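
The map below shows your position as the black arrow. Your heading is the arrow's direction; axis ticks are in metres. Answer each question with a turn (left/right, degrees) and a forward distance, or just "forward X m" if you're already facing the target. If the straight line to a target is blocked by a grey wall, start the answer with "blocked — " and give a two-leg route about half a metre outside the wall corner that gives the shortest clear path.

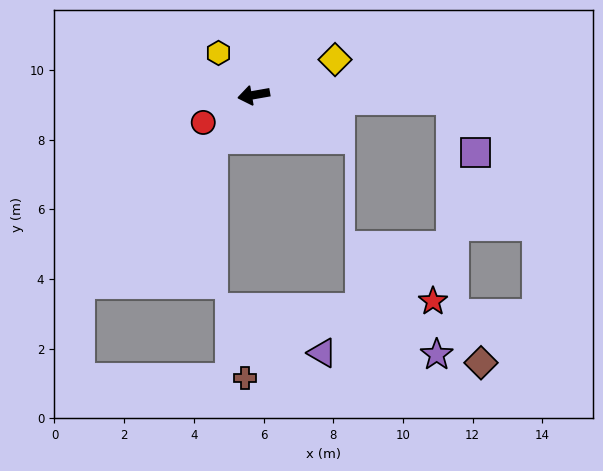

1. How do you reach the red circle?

turn left 19°, forward 1.6 m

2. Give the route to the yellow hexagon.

turn right 60°, forward 1.6 m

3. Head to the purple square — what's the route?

blocked — turn left 169°, forward 5.7 m, then turn right 64°, forward 1.6 m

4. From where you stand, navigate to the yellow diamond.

turn right 166°, forward 2.5 m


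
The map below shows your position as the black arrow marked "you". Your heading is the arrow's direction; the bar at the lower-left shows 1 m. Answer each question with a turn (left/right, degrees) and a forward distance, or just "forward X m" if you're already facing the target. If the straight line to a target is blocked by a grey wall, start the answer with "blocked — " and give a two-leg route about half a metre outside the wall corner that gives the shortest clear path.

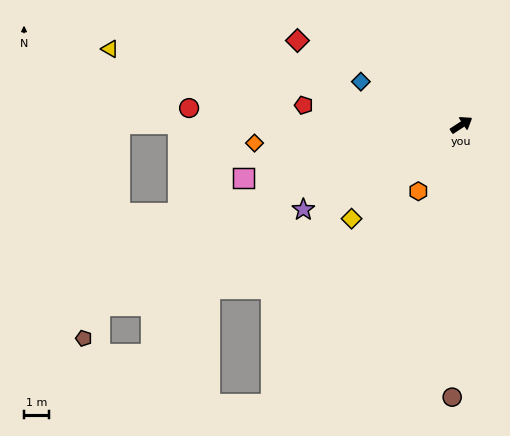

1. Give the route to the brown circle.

turn right 125°, forward 10.8 m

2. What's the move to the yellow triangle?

turn left 135°, forward 14.3 m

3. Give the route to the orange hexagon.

turn right 156°, forward 3.2 m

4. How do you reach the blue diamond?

turn left 124°, forward 4.4 m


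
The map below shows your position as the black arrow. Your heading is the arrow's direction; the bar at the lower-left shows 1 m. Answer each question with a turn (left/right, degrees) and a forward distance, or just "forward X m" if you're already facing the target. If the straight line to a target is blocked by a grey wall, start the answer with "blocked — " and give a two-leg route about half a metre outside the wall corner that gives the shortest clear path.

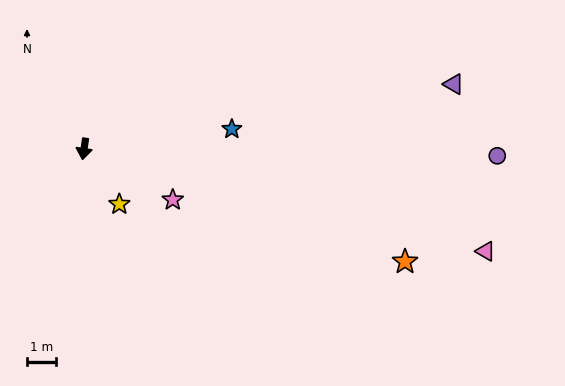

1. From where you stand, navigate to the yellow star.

turn left 41°, forward 2.3 m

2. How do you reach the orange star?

turn left 79°, forward 11.7 m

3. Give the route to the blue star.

turn left 106°, forward 5.1 m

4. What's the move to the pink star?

turn left 68°, forward 3.5 m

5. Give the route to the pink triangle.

turn left 84°, forward 14.2 m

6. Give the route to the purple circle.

turn left 97°, forward 14.2 m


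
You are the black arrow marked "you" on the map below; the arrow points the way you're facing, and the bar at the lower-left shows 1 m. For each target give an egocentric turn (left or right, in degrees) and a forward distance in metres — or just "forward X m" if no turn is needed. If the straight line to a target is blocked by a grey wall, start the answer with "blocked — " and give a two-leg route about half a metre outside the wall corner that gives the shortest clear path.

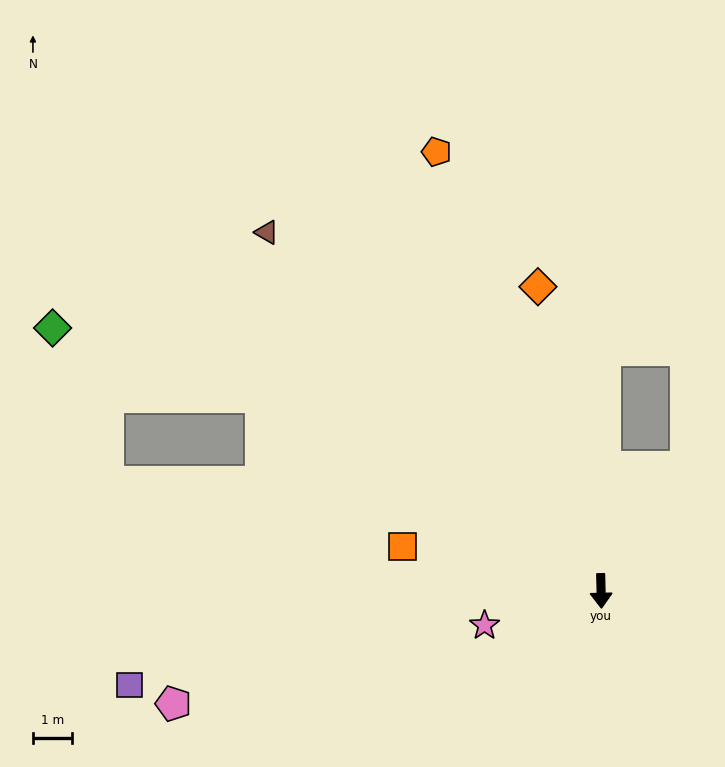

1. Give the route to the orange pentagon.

turn right 161°, forward 12.1 m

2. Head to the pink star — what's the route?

turn right 75°, forward 3.1 m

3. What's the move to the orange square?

turn right 104°, forward 5.2 m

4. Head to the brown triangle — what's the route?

turn right 138°, forward 12.6 m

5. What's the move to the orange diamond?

turn right 170°, forward 8.0 m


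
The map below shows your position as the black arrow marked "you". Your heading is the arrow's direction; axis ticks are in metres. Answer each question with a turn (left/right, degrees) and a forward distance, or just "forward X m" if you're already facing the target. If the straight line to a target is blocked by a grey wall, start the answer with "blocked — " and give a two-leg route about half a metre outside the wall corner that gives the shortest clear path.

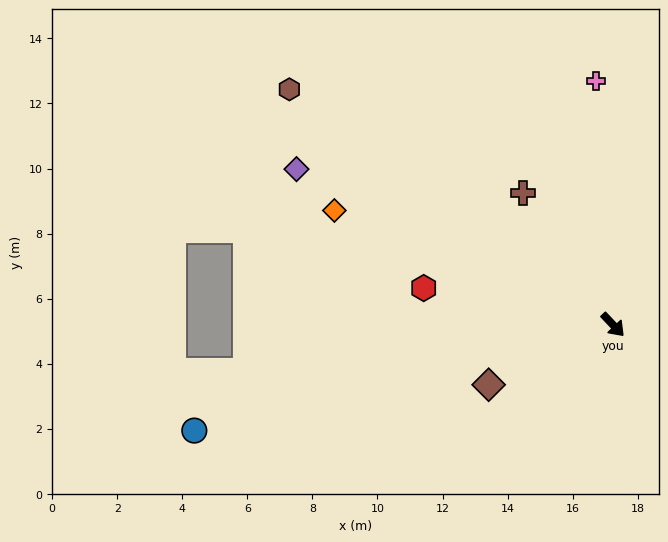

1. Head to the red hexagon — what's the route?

turn right 144°, forward 5.9 m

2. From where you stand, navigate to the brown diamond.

turn right 108°, forward 4.2 m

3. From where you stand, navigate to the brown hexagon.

turn right 169°, forward 12.3 m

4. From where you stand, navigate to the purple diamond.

turn right 160°, forward 10.8 m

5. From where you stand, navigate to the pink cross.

turn left 141°, forward 7.5 m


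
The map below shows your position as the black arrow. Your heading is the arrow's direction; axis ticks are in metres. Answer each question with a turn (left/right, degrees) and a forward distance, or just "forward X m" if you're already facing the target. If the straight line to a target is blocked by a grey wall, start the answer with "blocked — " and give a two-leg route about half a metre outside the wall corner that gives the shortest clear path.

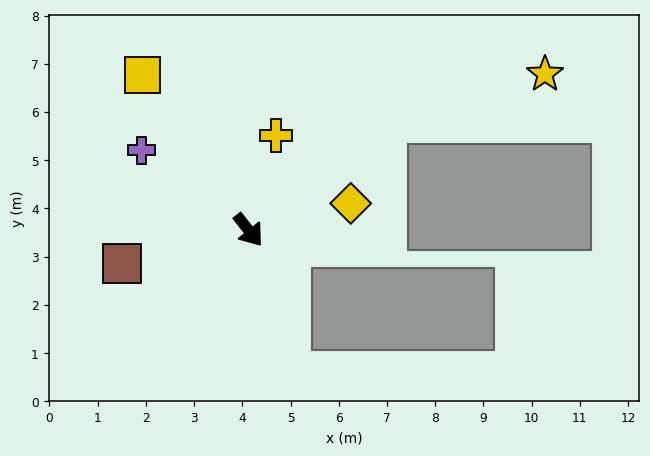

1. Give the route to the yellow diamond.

turn left 66°, forward 2.2 m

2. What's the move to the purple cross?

turn right 165°, forward 2.8 m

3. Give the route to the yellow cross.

turn left 126°, forward 2.0 m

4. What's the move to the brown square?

turn right 114°, forward 2.7 m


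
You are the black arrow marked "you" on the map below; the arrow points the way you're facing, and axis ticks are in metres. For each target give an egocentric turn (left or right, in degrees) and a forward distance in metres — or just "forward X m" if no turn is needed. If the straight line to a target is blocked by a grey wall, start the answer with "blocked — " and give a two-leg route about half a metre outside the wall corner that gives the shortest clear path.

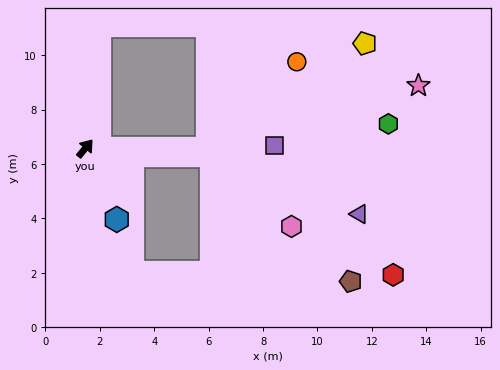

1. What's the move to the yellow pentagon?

blocked — turn right 51°, forward 4.5 m, then turn left 34°, forward 6.9 m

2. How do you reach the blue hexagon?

turn right 117°, forward 2.9 m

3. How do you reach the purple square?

turn right 50°, forward 7.0 m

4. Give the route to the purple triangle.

blocked — turn right 54°, forward 4.6 m, then turn right 18°, forward 5.9 m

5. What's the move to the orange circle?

blocked — turn right 51°, forward 4.5 m, then turn left 44°, forward 4.6 m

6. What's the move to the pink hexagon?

blocked — turn right 54°, forward 4.6 m, then turn right 38°, forward 3.9 m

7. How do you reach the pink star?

blocked — turn right 51°, forward 4.5 m, then turn left 17°, forward 8.1 m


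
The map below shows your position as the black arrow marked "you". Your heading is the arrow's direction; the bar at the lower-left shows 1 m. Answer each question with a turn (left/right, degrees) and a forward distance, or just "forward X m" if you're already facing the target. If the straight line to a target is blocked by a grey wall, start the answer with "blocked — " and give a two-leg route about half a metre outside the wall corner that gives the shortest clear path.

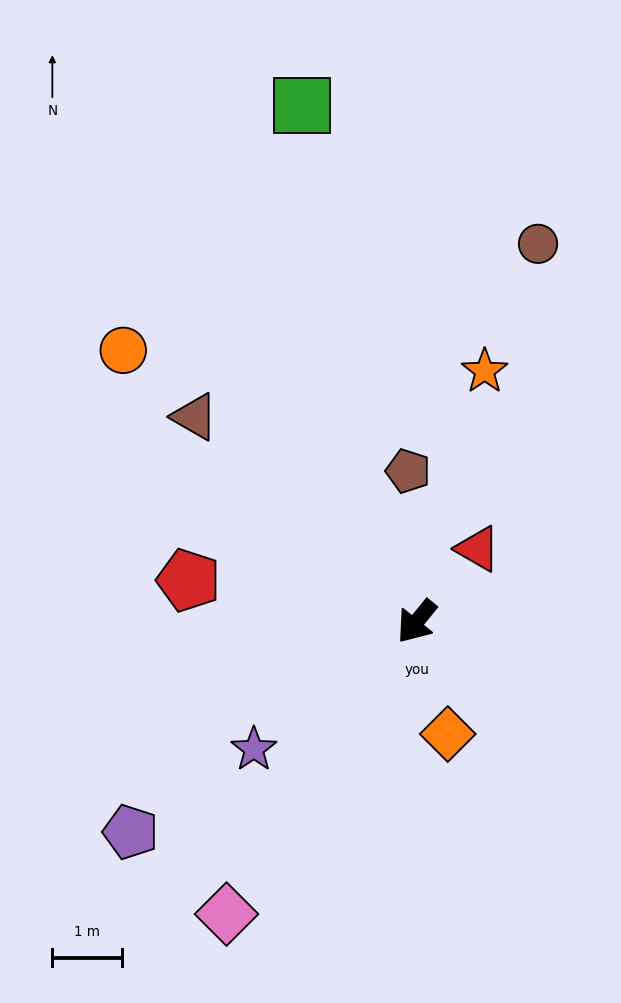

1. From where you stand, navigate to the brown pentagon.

turn right 138°, forward 2.2 m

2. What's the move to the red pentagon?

turn right 61°, forward 3.3 m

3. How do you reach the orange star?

turn right 156°, forward 3.8 m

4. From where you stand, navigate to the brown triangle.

turn right 94°, forward 4.4 m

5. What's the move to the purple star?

turn right 13°, forward 3.0 m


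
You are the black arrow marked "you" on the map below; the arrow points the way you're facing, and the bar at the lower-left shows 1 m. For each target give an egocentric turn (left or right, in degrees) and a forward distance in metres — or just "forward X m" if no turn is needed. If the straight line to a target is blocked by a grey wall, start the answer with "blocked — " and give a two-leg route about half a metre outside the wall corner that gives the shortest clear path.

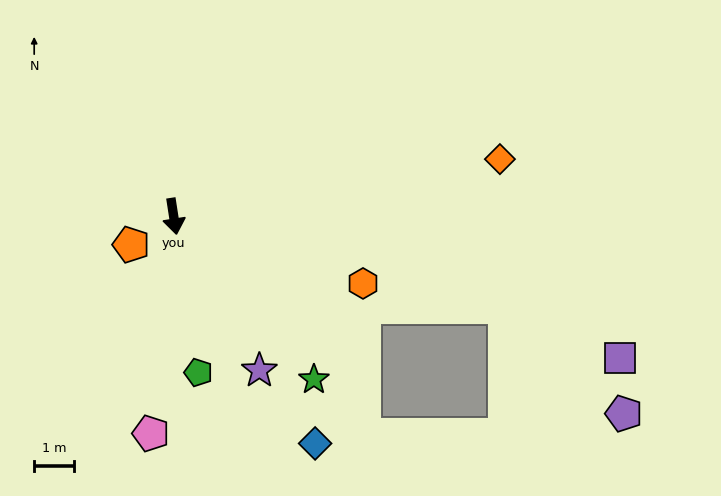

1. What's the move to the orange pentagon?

turn right 65°, forward 1.3 m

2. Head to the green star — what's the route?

turn left 32°, forward 5.4 m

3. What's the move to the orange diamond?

turn left 91°, forward 8.3 m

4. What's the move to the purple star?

turn left 20°, forward 4.4 m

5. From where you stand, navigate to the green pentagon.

forward 4.0 m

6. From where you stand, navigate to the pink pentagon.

turn right 15°, forward 5.5 m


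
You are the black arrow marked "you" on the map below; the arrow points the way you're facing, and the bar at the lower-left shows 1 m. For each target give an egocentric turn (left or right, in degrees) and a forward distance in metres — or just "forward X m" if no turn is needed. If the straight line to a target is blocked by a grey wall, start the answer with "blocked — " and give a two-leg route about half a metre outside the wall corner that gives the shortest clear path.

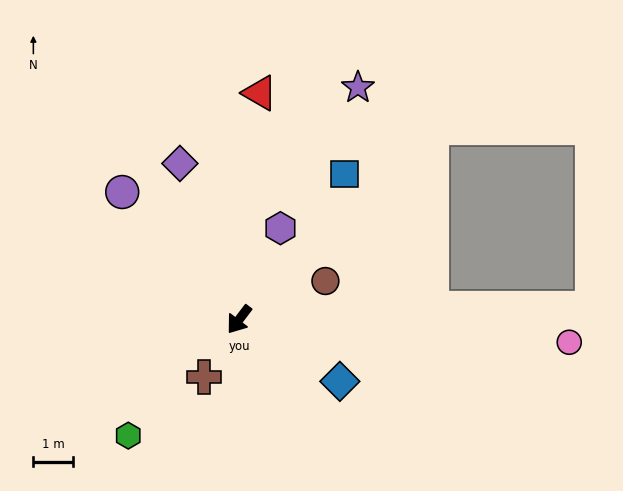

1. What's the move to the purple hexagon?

turn right 167°, forward 2.5 m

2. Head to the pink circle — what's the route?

turn left 123°, forward 8.3 m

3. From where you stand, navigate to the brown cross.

turn left 6°, forward 1.7 m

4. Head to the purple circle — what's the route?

turn right 100°, forward 4.3 m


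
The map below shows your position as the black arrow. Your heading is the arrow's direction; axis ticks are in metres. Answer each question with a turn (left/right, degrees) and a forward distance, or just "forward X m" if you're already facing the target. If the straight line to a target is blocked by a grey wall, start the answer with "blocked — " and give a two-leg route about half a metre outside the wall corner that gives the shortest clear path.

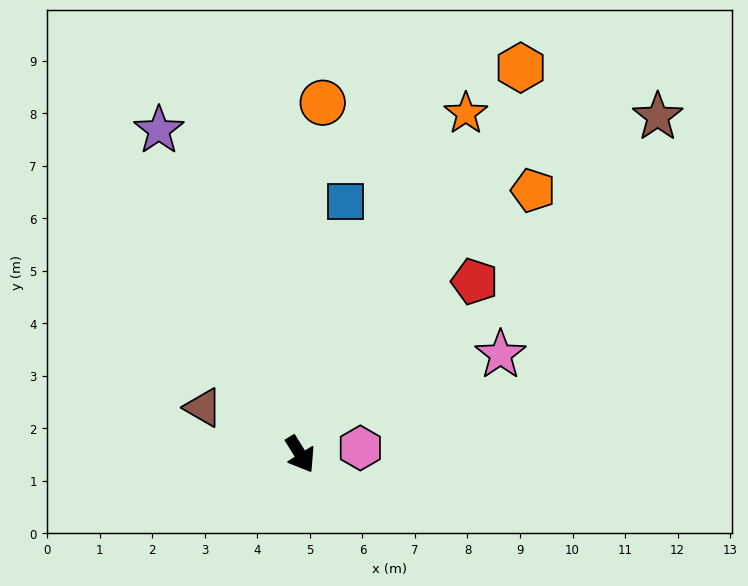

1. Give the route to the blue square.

turn left 138°, forward 4.9 m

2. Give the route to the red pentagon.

turn left 103°, forward 4.7 m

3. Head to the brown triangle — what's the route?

turn right 148°, forward 2.1 m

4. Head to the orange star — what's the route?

turn left 122°, forward 7.2 m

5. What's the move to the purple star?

turn left 172°, forward 6.7 m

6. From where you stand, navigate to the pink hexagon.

turn left 64°, forward 1.1 m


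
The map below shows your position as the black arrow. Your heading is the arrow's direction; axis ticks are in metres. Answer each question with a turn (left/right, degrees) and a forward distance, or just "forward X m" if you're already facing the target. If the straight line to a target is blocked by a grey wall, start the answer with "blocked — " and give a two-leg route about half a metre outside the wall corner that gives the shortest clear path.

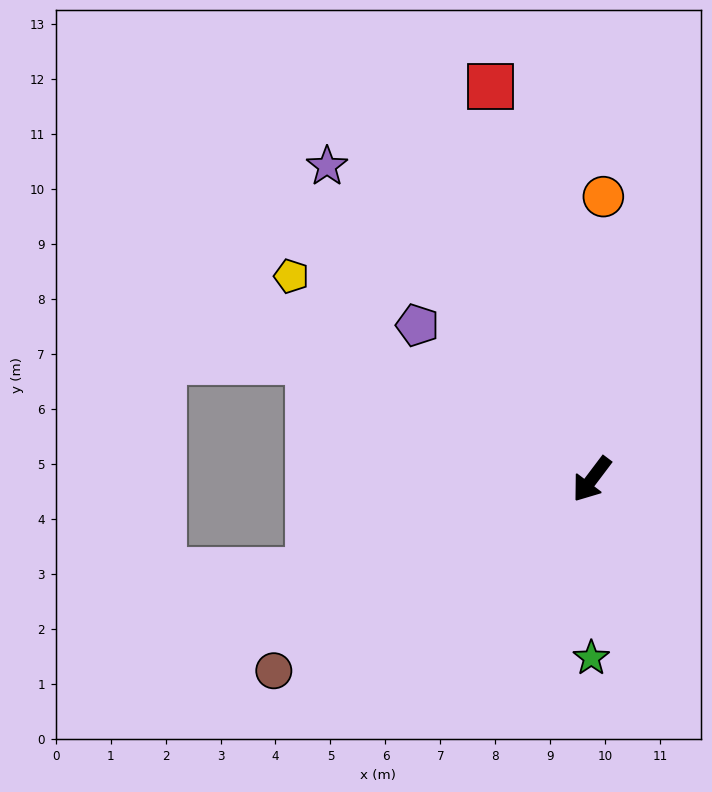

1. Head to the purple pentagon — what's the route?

turn right 94°, forward 4.2 m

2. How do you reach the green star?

turn left 37°, forward 3.2 m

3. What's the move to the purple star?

turn right 103°, forward 7.5 m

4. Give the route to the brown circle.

turn right 22°, forward 6.8 m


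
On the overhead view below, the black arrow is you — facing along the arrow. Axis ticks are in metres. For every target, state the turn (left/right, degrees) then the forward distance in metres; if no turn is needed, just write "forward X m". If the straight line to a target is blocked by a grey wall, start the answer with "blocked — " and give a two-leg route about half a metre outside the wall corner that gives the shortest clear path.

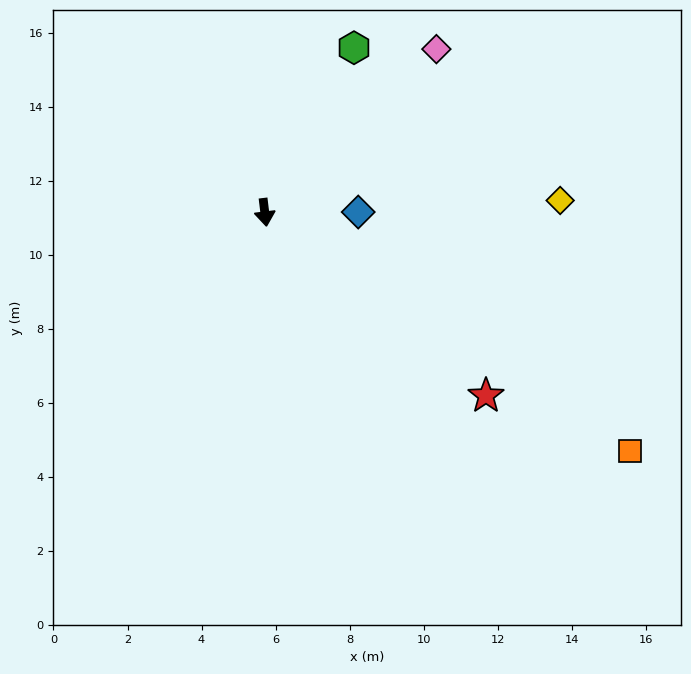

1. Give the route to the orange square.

turn left 50°, forward 11.8 m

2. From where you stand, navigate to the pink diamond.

turn left 127°, forward 6.4 m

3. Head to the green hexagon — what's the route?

turn left 145°, forward 5.1 m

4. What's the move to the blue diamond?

turn left 83°, forward 2.5 m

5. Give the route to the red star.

turn left 43°, forward 7.8 m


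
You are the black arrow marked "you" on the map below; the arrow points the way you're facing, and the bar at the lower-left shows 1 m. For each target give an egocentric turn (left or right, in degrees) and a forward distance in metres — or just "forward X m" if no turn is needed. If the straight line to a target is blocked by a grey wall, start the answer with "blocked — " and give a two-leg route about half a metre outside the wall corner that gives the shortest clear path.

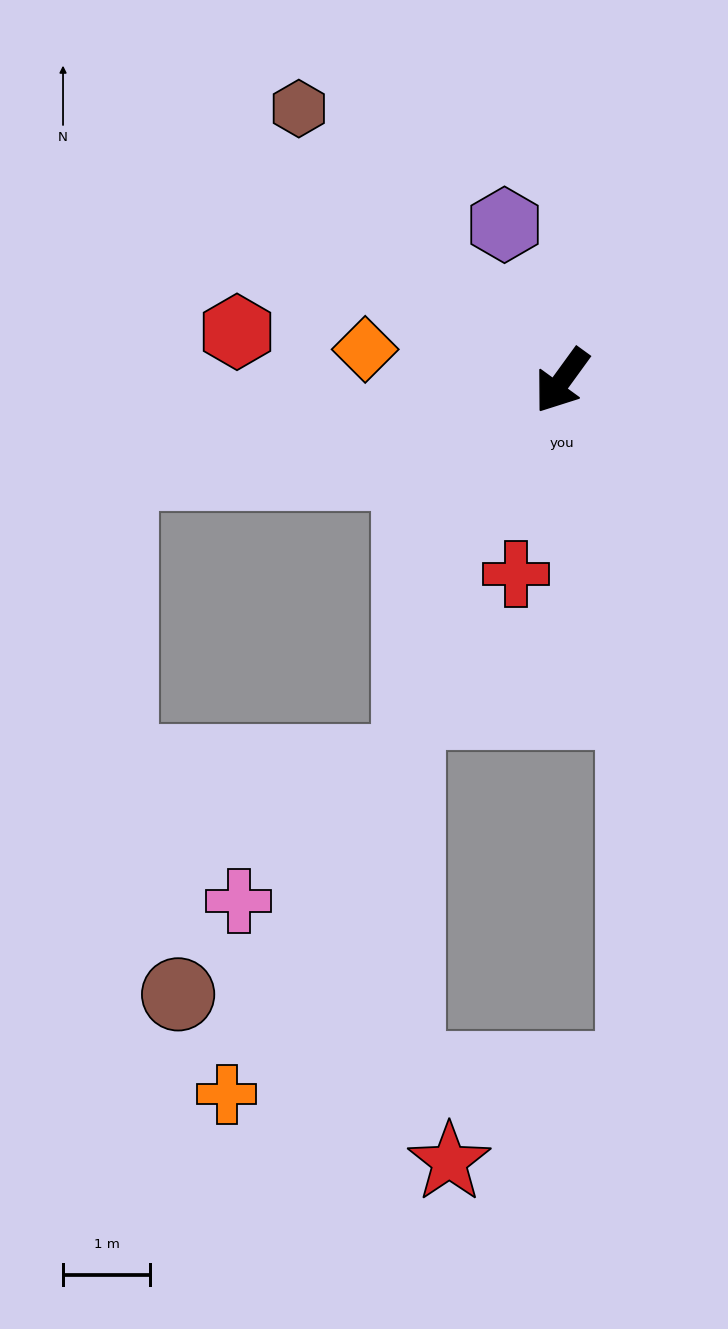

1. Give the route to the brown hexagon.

turn right 100°, forward 4.3 m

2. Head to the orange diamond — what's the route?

turn right 63°, forward 2.3 m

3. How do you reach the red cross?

turn left 23°, forward 2.3 m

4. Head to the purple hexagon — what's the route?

turn right 124°, forward 1.9 m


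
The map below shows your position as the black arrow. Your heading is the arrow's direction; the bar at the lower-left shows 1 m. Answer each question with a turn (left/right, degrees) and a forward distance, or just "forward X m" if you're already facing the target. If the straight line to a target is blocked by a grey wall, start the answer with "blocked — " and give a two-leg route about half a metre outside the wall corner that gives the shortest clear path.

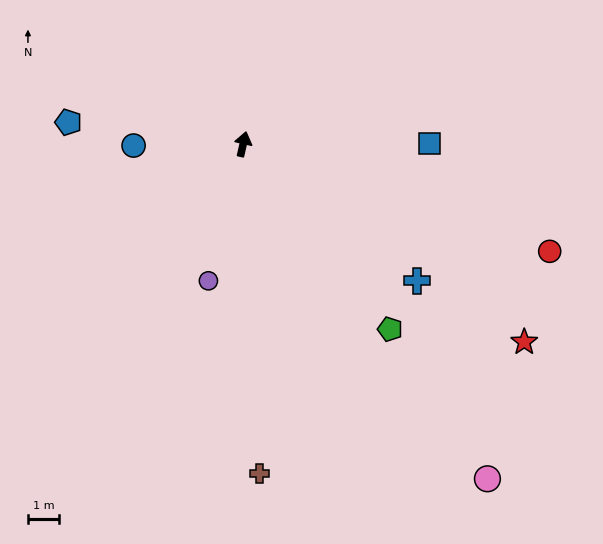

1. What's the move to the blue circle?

turn left 104°, forward 3.5 m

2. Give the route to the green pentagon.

turn right 129°, forward 7.5 m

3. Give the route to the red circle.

turn right 96°, forward 10.3 m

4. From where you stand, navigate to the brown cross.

turn right 164°, forward 10.4 m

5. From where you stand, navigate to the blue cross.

turn right 115°, forward 7.0 m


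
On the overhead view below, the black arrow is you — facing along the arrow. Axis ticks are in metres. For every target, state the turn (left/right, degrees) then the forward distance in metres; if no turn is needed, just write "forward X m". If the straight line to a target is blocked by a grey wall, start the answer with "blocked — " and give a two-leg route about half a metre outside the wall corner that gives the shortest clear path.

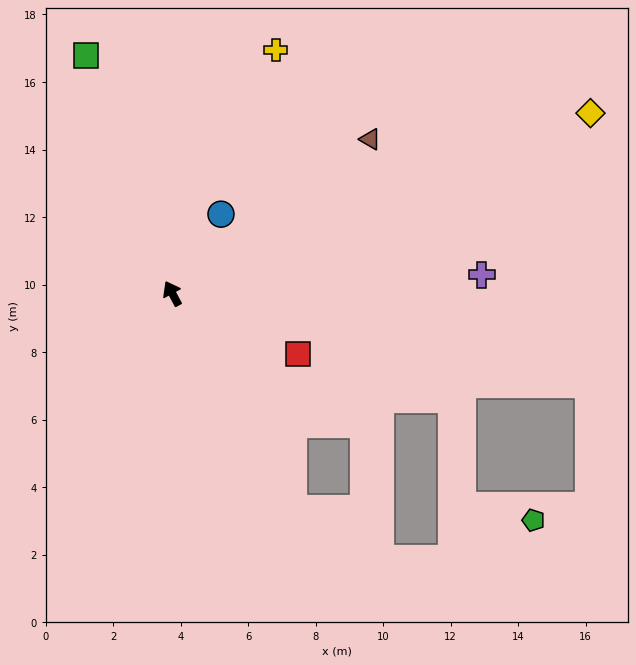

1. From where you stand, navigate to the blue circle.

turn right 60°, forward 2.8 m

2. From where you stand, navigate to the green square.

turn right 8°, forward 7.5 m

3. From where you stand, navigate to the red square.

turn right 144°, forward 4.1 m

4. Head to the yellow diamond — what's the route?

turn right 95°, forward 13.5 m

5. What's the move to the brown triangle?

turn right 80°, forward 7.4 m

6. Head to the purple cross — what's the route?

turn right 115°, forward 9.2 m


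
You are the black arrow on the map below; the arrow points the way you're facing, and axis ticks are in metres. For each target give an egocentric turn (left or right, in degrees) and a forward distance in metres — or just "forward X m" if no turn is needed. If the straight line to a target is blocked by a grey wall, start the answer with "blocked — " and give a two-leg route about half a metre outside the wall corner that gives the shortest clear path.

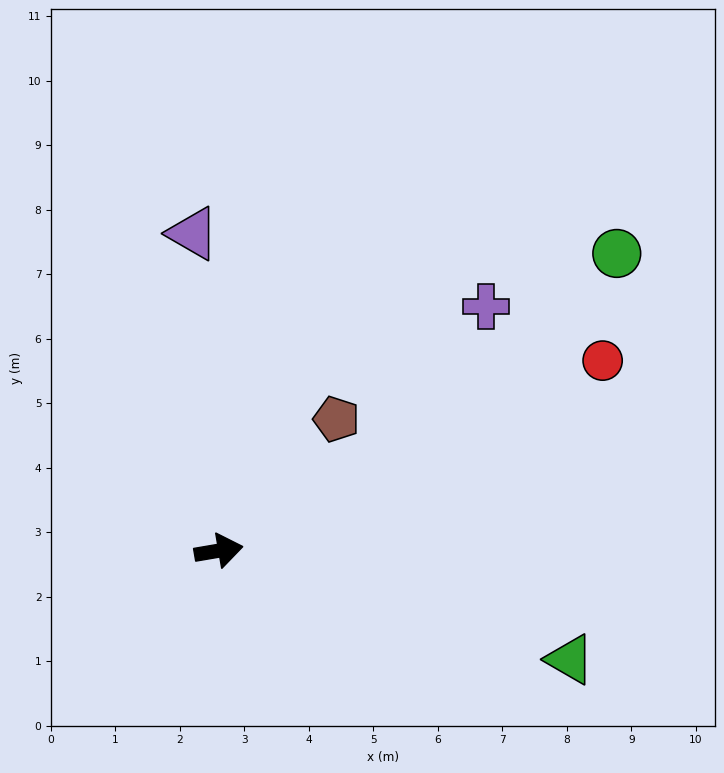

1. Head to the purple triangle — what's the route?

turn left 85°, forward 4.9 m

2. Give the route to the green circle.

turn left 27°, forward 7.7 m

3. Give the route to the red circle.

turn left 17°, forward 6.6 m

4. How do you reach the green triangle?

turn right 27°, forward 5.7 m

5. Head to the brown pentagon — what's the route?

turn left 39°, forward 2.7 m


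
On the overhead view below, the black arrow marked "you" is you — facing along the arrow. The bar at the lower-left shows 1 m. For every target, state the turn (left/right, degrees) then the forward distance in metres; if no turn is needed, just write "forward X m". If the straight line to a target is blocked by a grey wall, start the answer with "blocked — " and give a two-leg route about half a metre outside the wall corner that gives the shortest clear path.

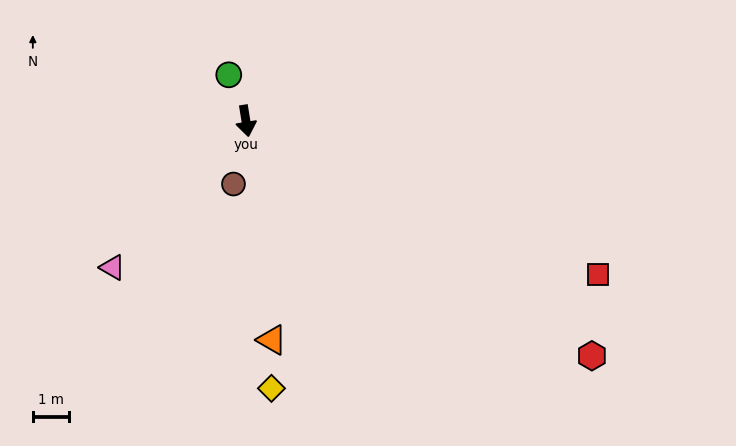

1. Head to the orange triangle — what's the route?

turn right 2°, forward 6.0 m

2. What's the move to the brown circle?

turn right 20°, forward 1.8 m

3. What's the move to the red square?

turn left 57°, forward 10.5 m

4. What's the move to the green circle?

turn right 169°, forward 1.3 m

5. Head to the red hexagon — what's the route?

turn left 47°, forward 11.4 m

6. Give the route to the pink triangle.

turn right 51°, forward 5.4 m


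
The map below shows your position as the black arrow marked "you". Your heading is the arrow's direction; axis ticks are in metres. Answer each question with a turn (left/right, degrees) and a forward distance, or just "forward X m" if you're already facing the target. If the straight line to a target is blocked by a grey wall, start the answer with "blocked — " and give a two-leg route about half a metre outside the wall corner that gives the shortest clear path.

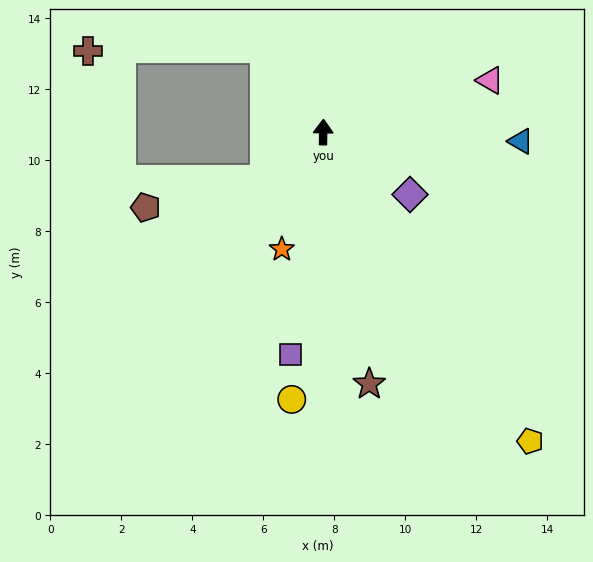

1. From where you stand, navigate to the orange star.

turn left 162°, forward 3.5 m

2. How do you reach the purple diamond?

turn right 125°, forward 3.0 m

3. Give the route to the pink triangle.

turn right 72°, forward 4.9 m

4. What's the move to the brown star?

turn right 169°, forward 7.2 m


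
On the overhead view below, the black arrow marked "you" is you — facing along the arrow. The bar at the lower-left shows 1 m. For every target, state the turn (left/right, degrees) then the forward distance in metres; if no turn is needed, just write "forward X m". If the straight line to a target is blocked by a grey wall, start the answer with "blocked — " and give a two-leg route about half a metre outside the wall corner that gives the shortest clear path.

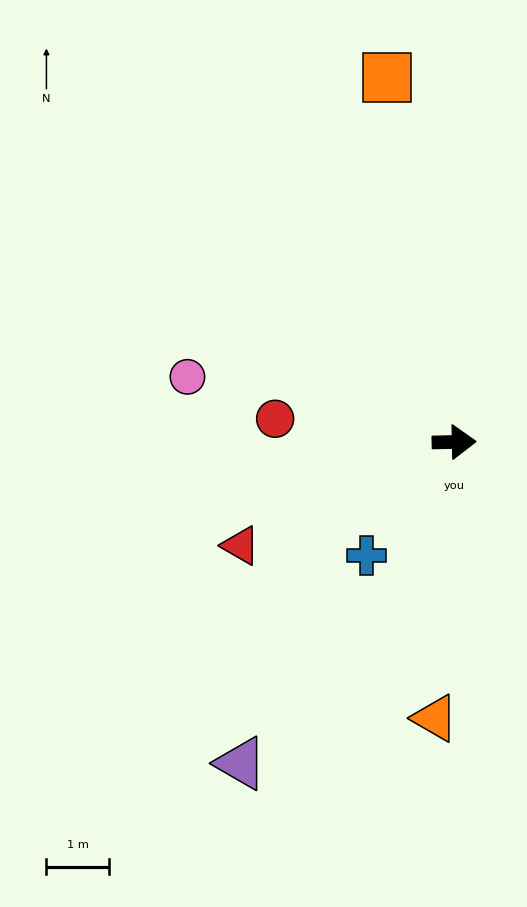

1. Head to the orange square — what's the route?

turn left 99°, forward 6.0 m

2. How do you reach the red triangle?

turn right 155°, forward 3.8 m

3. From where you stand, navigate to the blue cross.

turn right 129°, forward 2.3 m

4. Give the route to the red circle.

turn left 171°, forward 2.9 m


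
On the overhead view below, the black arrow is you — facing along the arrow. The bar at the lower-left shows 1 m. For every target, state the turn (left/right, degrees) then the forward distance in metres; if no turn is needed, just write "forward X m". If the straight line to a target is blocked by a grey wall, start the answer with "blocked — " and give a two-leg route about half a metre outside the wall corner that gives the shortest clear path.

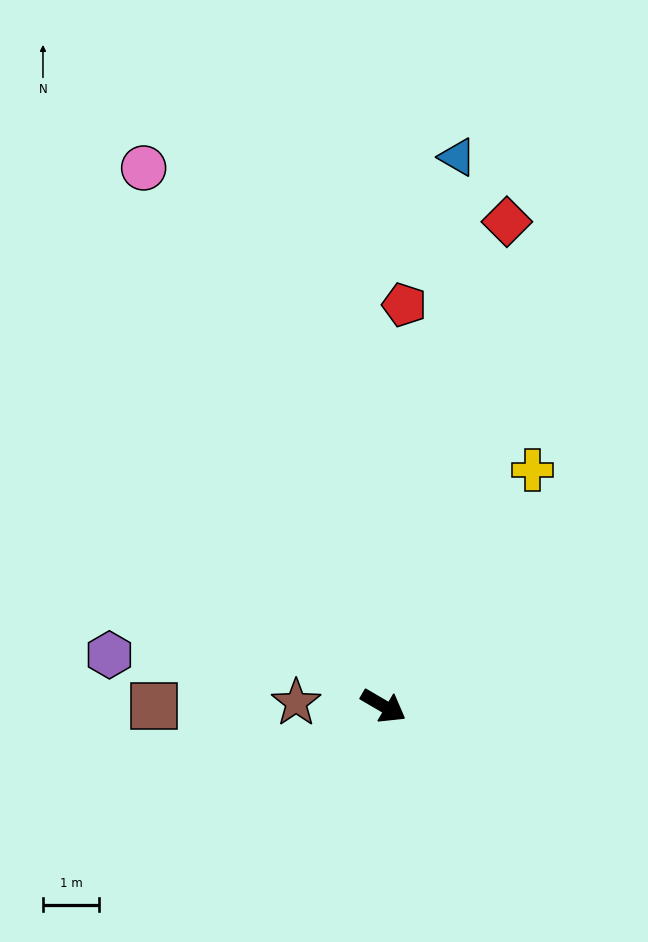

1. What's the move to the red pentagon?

turn left 117°, forward 7.2 m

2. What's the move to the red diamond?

turn left 106°, forward 8.9 m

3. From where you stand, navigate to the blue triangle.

turn left 113°, forward 9.9 m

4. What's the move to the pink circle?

turn left 144°, forward 10.5 m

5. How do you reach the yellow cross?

turn left 88°, forward 5.0 m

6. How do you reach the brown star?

turn right 152°, forward 1.6 m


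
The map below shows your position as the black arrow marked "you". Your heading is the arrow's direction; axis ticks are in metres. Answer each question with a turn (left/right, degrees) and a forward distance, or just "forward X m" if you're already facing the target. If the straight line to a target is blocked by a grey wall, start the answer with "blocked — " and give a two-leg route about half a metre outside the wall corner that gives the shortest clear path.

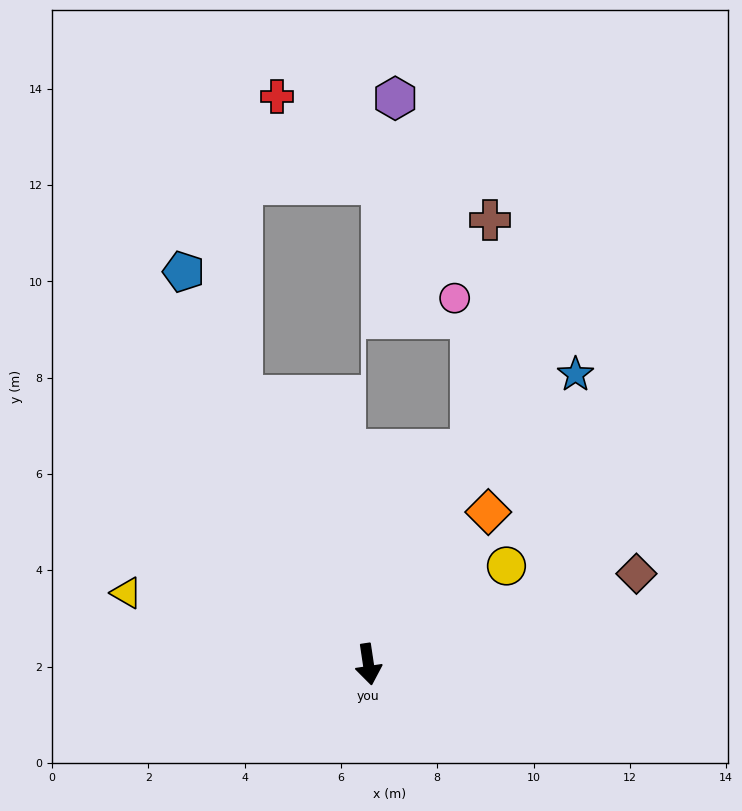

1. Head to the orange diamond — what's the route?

turn left 133°, forward 4.0 m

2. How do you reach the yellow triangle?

turn right 115°, forward 5.2 m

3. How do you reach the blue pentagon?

turn right 163°, forward 9.0 m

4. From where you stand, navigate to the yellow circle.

turn left 117°, forward 3.5 m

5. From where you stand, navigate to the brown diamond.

turn left 100°, forward 5.9 m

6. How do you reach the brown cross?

blocked — turn left 146°, forward 4.9 m, then turn left 21°, forward 4.8 m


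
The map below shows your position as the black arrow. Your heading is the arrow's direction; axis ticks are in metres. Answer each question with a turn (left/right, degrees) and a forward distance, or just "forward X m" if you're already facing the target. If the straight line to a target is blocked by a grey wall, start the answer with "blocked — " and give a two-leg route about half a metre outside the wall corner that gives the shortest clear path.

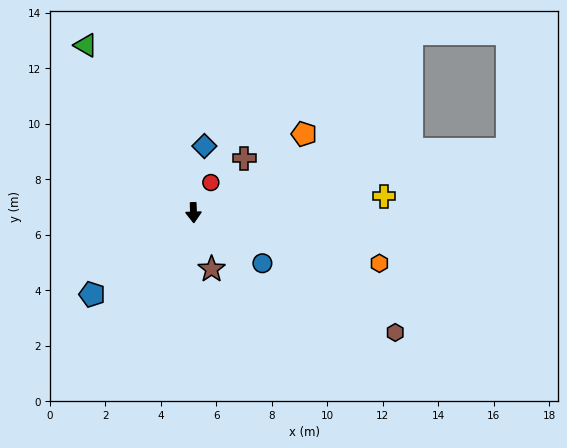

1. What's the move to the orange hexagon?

turn left 73°, forward 6.9 m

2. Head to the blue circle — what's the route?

turn left 52°, forward 3.1 m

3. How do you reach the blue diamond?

turn left 169°, forward 2.4 m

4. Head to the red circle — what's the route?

turn left 148°, forward 1.3 m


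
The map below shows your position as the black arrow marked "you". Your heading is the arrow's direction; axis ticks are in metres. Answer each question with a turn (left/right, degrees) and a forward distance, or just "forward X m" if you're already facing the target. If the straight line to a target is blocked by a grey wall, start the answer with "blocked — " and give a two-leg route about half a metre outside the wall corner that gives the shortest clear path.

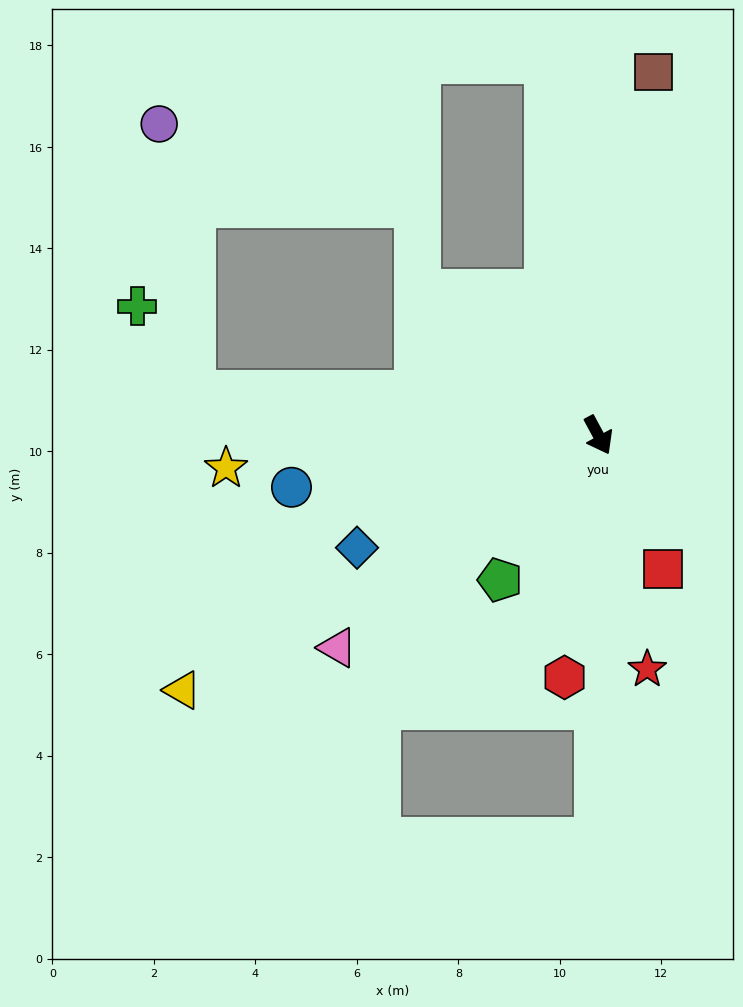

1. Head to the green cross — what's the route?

blocked — turn right 124°, forward 8.0 m, then turn right 51°, forward 2.0 m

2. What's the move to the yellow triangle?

turn right 87°, forward 9.6 m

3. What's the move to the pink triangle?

turn right 79°, forward 6.6 m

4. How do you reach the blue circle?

turn right 109°, forward 6.1 m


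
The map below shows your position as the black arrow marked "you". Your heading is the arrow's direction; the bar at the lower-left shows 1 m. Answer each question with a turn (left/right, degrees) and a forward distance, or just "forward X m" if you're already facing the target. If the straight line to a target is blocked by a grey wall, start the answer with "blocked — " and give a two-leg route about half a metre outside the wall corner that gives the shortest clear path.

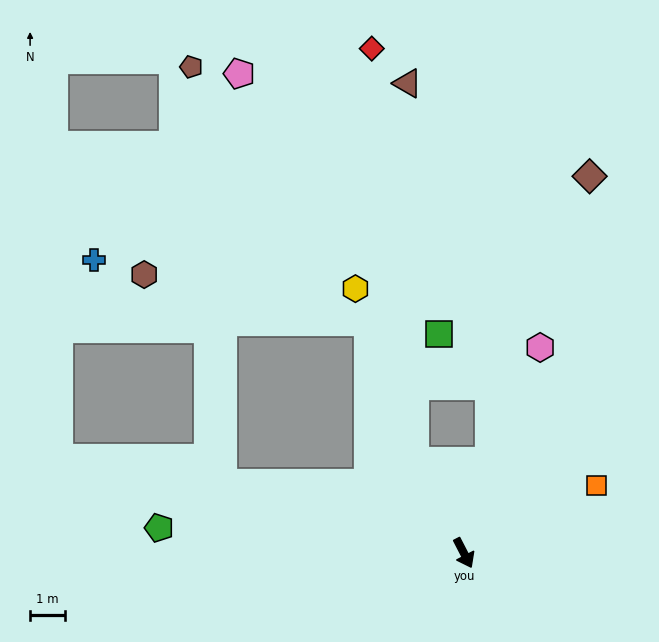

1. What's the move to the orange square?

turn left 90°, forward 4.3 m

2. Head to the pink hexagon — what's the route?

turn left 132°, forward 6.3 m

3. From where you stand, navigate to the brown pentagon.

blocked — turn right 133°, forward 7.3 m, then turn right 70°, forward 12.1 m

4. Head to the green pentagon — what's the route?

turn right 122°, forward 8.8 m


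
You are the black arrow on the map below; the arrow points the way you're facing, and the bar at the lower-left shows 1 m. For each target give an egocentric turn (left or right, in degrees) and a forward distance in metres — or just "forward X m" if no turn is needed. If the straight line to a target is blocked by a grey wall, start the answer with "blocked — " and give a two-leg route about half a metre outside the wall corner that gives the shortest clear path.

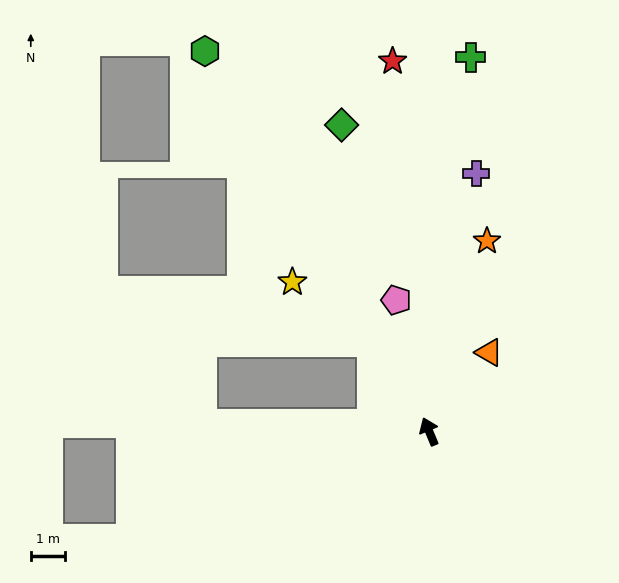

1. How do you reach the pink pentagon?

turn right 9°, forward 3.9 m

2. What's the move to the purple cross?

turn right 33°, forward 7.6 m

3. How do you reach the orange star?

turn right 40°, forward 5.8 m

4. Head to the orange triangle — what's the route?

turn right 60°, forward 2.9 m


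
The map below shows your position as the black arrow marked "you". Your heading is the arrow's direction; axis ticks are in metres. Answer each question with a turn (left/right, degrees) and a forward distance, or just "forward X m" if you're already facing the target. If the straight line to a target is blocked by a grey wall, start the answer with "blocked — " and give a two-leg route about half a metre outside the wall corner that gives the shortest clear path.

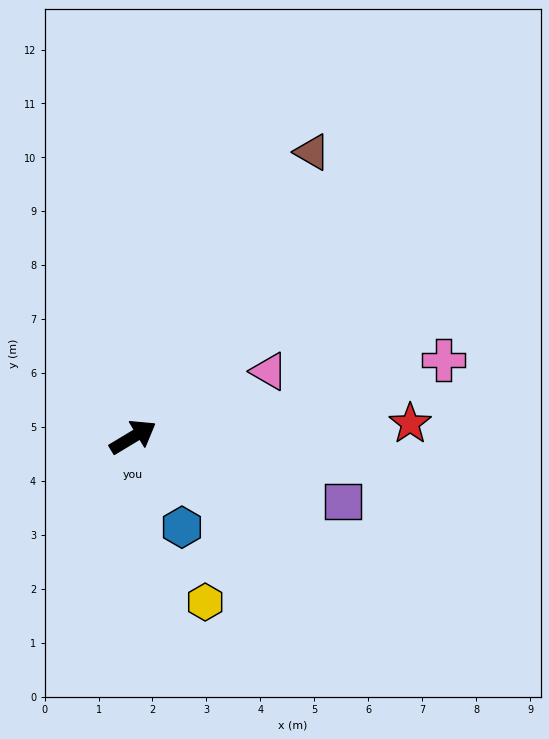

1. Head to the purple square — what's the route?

turn right 48°, forward 4.1 m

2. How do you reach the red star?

turn right 28°, forward 5.1 m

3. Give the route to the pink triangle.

turn right 5°, forward 2.8 m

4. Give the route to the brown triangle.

turn left 27°, forward 6.2 m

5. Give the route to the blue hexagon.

turn right 93°, forward 1.9 m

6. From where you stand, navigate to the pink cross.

turn right 17°, forward 5.9 m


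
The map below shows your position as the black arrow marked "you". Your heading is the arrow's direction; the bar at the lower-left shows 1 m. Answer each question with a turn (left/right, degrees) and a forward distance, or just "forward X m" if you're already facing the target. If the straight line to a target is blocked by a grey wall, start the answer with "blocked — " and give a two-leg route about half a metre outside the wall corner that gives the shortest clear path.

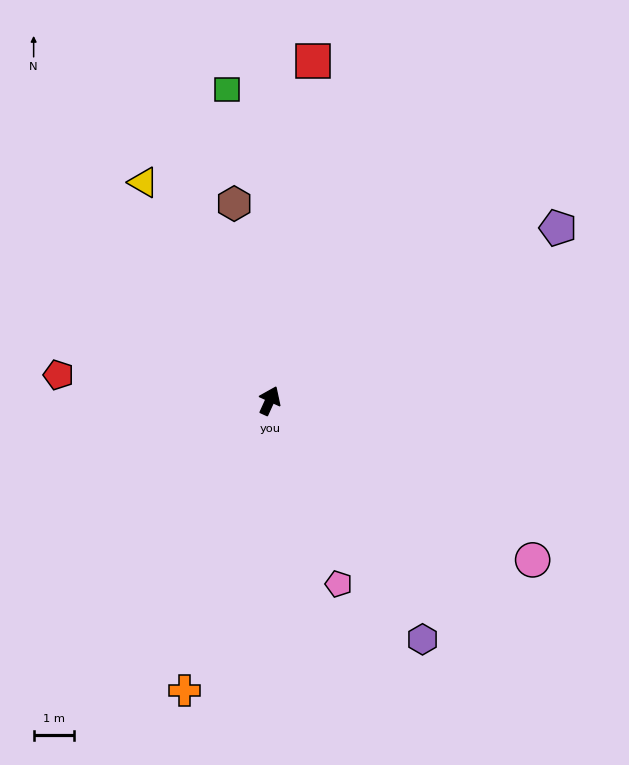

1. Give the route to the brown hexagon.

turn left 35°, forward 4.9 m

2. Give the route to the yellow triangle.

turn left 54°, forward 6.2 m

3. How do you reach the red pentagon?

turn left 107°, forward 5.2 m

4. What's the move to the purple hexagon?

turn right 123°, forward 6.9 m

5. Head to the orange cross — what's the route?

turn right 172°, forward 7.4 m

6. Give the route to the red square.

turn left 17°, forward 8.4 m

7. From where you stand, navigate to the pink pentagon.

turn right 135°, forward 4.8 m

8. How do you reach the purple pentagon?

turn right 35°, forward 8.2 m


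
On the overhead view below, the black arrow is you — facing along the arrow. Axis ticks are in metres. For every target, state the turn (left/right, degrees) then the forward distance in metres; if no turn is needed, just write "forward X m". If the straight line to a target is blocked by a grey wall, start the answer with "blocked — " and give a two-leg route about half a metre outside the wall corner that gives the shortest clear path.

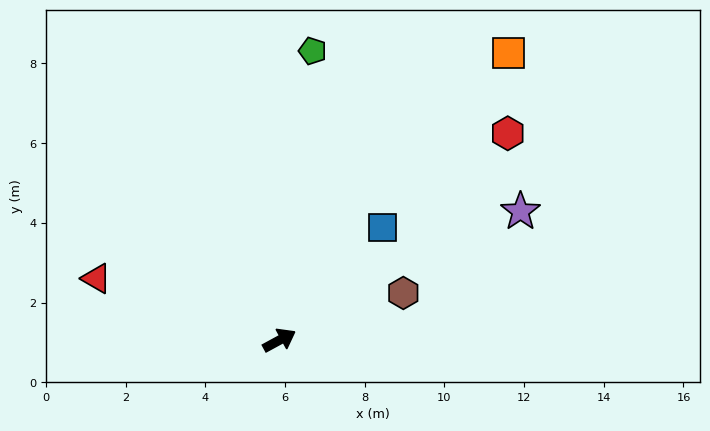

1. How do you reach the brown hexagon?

turn right 8°, forward 3.3 m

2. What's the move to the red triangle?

turn left 133°, forward 4.8 m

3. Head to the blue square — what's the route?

turn left 19°, forward 3.8 m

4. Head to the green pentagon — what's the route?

turn left 55°, forward 7.3 m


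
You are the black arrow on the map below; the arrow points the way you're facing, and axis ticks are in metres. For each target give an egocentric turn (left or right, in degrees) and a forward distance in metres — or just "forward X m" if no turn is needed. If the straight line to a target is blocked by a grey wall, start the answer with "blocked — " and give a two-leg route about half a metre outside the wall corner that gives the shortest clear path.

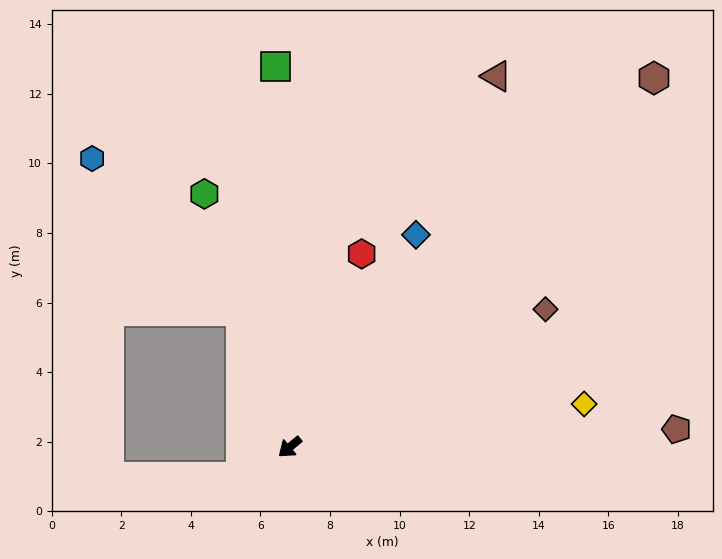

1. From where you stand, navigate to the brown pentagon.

turn left 143°, forward 11.1 m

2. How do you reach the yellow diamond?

turn left 149°, forward 8.5 m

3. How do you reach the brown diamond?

turn left 169°, forward 8.3 m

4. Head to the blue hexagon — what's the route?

blocked — turn right 110°, forward 4.2 m, then turn left 25°, forward 6.1 m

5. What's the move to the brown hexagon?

turn right 174°, forward 14.9 m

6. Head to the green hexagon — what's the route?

turn right 111°, forward 7.7 m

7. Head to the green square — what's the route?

turn right 128°, forward 10.9 m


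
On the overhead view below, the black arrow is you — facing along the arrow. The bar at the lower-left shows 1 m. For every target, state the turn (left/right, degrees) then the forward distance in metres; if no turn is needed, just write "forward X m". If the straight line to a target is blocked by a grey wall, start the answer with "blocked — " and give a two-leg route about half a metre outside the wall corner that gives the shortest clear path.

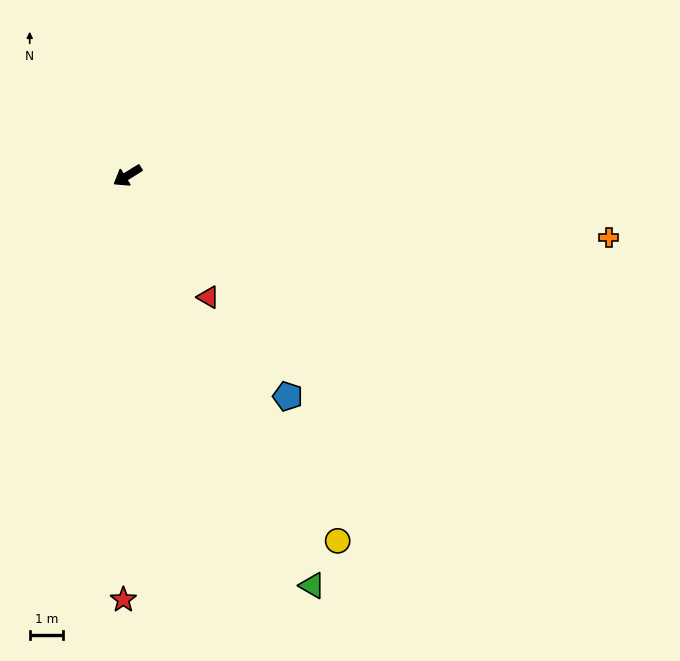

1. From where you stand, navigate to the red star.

turn left 58°, forward 12.7 m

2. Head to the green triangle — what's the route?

turn left 82°, forward 13.5 m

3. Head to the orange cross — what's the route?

turn left 141°, forward 14.6 m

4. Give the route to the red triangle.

turn left 92°, forward 4.4 m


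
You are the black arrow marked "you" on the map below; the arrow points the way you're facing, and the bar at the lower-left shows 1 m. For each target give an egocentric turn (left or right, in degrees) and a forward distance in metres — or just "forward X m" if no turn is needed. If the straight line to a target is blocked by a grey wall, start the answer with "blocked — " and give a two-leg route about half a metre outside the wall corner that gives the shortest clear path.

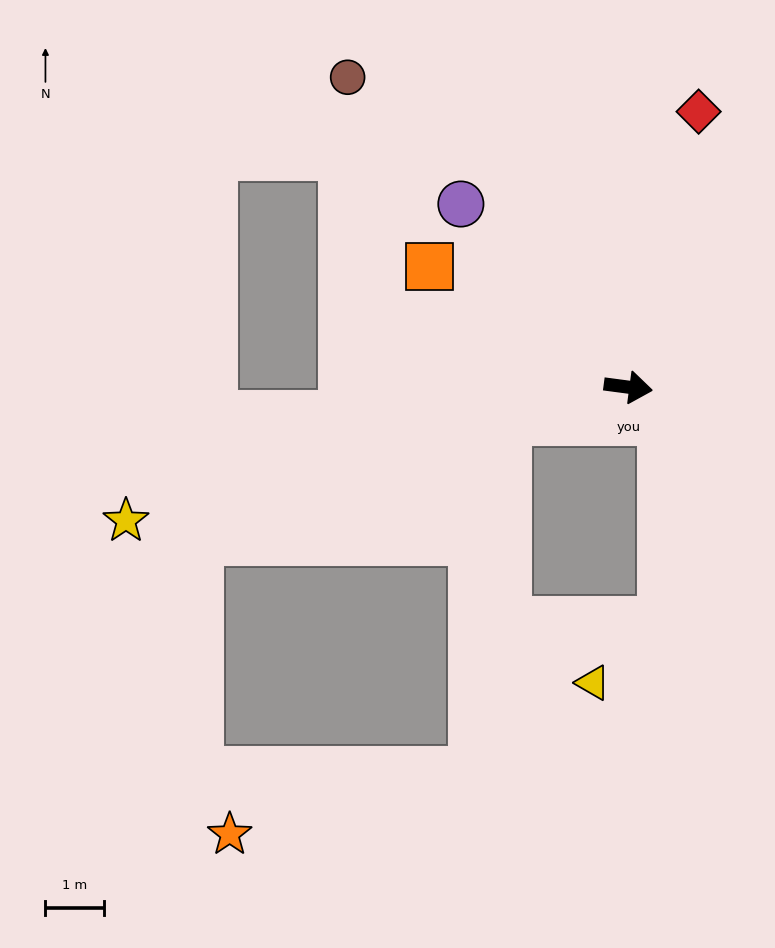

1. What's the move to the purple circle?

turn left 140°, forward 4.2 m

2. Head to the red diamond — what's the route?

turn left 83°, forward 4.9 m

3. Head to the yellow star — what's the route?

turn right 158°, forward 8.9 m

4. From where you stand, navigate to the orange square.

turn left 156°, forward 4.0 m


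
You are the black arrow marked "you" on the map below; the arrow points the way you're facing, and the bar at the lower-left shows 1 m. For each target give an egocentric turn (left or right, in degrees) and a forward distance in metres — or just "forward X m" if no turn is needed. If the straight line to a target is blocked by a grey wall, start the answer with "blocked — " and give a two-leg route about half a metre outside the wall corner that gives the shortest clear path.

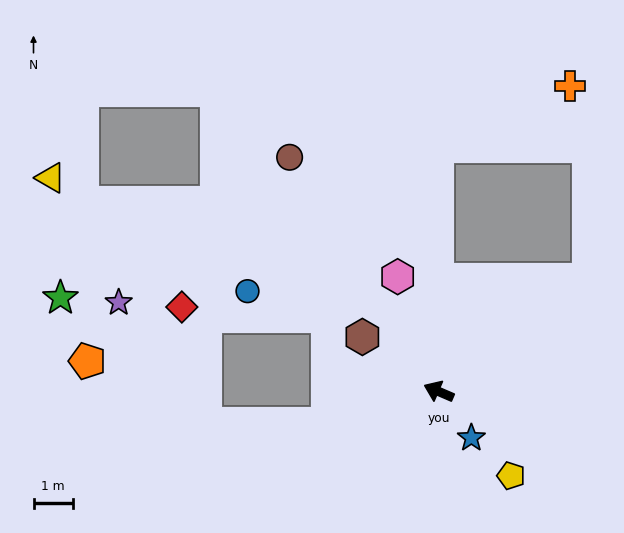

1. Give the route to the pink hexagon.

turn right 47°, forward 3.1 m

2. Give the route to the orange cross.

blocked — turn right 66°, forward 6.2 m, then turn right 66°, forward 3.7 m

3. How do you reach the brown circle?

turn right 34°, forward 7.0 m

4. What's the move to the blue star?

turn left 148°, forward 1.4 m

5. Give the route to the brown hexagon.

turn right 12°, forward 2.4 m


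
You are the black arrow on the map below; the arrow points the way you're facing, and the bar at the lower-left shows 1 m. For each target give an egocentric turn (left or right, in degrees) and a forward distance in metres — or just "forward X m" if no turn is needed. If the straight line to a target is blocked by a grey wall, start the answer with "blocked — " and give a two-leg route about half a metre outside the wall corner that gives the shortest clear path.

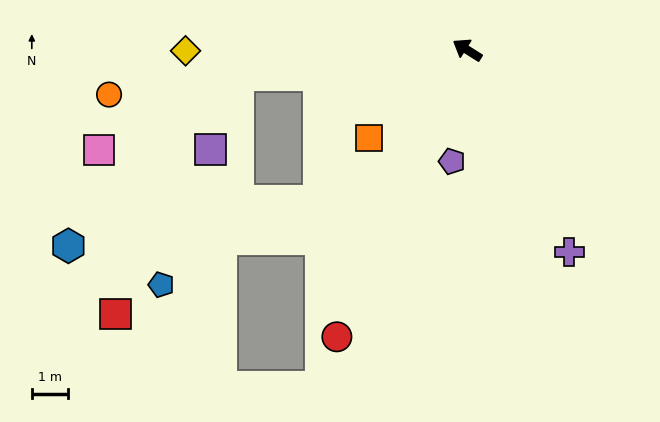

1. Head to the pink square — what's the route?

blocked — turn left 39°, forward 6.3 m, then turn left 21°, forward 4.3 m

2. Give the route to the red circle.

turn left 98°, forward 8.7 m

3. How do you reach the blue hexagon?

blocked — turn left 39°, forward 6.3 m, then turn left 38°, forward 6.6 m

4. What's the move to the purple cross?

turn left 149°, forward 6.2 m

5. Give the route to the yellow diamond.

turn left 32°, forward 7.7 m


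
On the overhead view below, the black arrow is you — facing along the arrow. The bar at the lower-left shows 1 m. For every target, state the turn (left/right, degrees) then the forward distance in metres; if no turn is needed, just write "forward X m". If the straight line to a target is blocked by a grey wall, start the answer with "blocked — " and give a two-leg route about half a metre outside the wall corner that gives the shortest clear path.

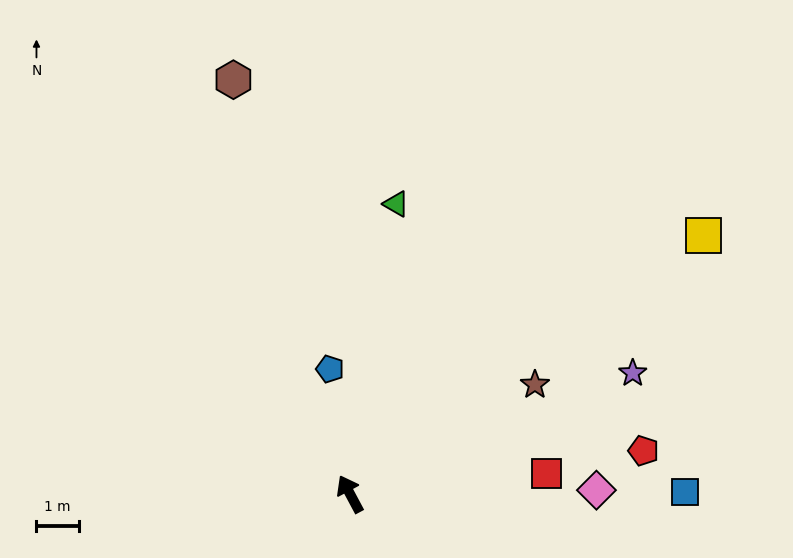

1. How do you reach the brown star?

turn right 88°, forward 5.1 m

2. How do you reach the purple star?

turn right 95°, forward 7.2 m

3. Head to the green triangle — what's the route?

turn right 37°, forward 6.9 m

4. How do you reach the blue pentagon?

turn right 19°, forward 3.0 m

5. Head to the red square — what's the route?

turn right 112°, forward 4.6 m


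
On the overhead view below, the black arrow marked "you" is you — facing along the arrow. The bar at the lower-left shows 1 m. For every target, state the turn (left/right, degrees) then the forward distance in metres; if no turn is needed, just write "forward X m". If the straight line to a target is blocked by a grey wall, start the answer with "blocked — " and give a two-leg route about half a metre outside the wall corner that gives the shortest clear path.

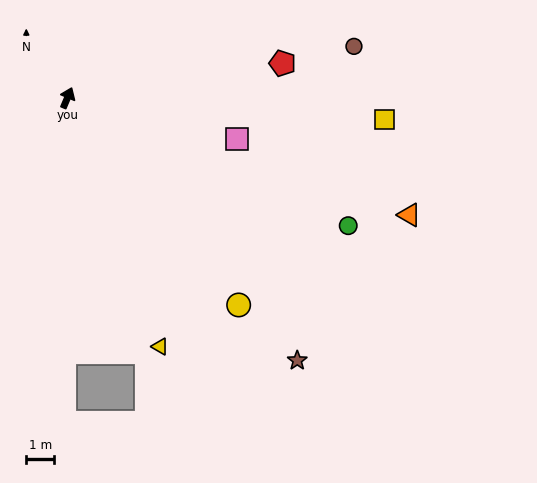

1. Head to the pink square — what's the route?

turn right 81°, forward 6.3 m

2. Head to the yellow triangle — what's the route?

turn right 137°, forward 9.5 m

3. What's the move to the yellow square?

turn right 71°, forward 11.4 m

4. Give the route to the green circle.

turn right 92°, forward 11.1 m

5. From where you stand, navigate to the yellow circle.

turn right 118°, forward 9.7 m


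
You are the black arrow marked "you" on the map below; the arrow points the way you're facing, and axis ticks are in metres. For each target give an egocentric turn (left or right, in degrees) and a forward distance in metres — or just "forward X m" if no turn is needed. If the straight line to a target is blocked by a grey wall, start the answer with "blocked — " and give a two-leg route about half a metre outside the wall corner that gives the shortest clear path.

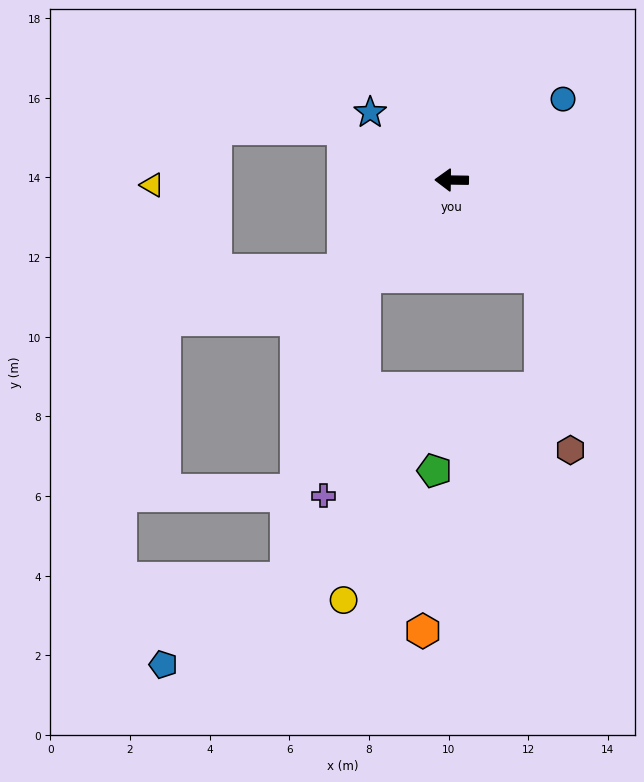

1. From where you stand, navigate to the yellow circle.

blocked — turn left 49°, forward 3.3 m, then turn left 38°, forward 8.1 m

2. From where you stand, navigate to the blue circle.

turn right 143°, forward 3.5 m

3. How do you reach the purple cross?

blocked — turn left 49°, forward 3.3 m, then turn left 31°, forward 5.6 m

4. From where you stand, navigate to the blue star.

turn right 39°, forward 2.7 m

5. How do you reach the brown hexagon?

blocked — turn left 134°, forward 3.3 m, then turn right 34°, forward 4.4 m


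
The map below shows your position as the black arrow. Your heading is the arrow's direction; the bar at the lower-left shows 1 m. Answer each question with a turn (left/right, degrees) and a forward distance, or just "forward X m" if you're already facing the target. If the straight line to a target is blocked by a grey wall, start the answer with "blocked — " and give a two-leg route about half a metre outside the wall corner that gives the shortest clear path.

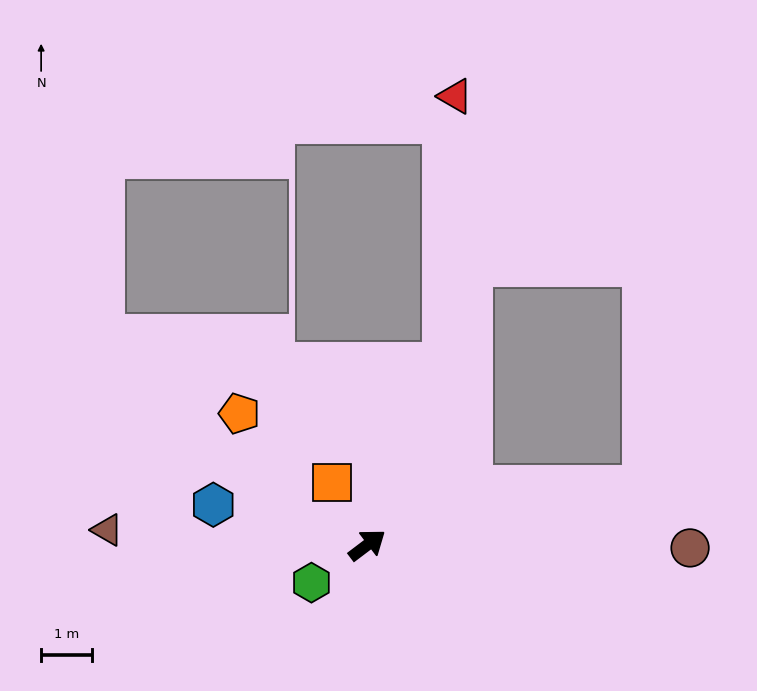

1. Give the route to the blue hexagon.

turn left 128°, forward 3.1 m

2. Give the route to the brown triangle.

turn left 140°, forward 5.1 m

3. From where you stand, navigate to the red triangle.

blocked — turn left 30°, forward 3.8 m, then turn left 21°, forward 5.2 m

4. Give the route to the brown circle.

turn right 38°, forward 6.3 m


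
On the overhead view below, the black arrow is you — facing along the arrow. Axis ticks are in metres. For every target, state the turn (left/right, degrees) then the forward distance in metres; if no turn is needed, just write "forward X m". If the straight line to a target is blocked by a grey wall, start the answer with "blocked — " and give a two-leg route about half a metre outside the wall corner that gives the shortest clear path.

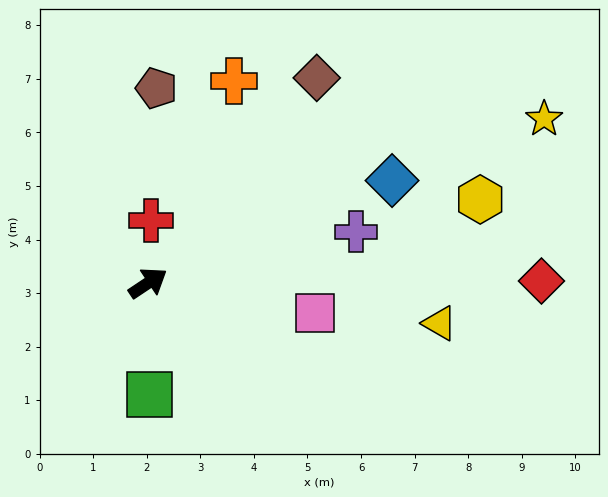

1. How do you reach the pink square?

turn right 44°, forward 3.2 m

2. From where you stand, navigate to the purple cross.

turn right 20°, forward 4.0 m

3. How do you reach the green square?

turn right 123°, forward 2.1 m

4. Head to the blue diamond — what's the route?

turn right 11°, forward 4.9 m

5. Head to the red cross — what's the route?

turn left 54°, forward 1.2 m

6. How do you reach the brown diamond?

turn left 17°, forward 5.0 m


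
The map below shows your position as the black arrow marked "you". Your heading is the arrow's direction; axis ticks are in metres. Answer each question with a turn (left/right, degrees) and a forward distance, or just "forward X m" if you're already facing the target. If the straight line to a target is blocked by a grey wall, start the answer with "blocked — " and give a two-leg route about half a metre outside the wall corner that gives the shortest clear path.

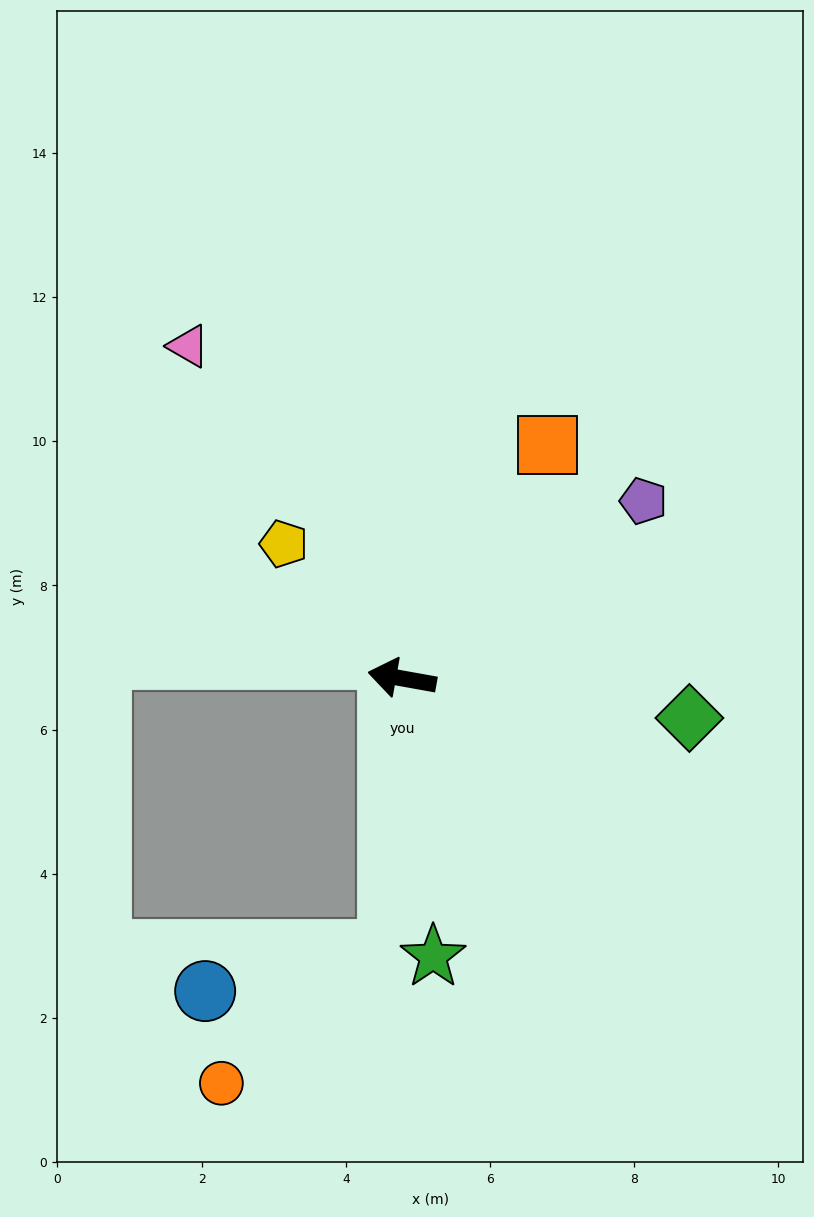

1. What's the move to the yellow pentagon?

turn right 39°, forward 2.5 m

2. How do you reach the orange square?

turn right 112°, forward 3.8 m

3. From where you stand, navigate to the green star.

turn left 107°, forward 3.9 m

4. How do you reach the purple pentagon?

turn right 134°, forward 4.2 m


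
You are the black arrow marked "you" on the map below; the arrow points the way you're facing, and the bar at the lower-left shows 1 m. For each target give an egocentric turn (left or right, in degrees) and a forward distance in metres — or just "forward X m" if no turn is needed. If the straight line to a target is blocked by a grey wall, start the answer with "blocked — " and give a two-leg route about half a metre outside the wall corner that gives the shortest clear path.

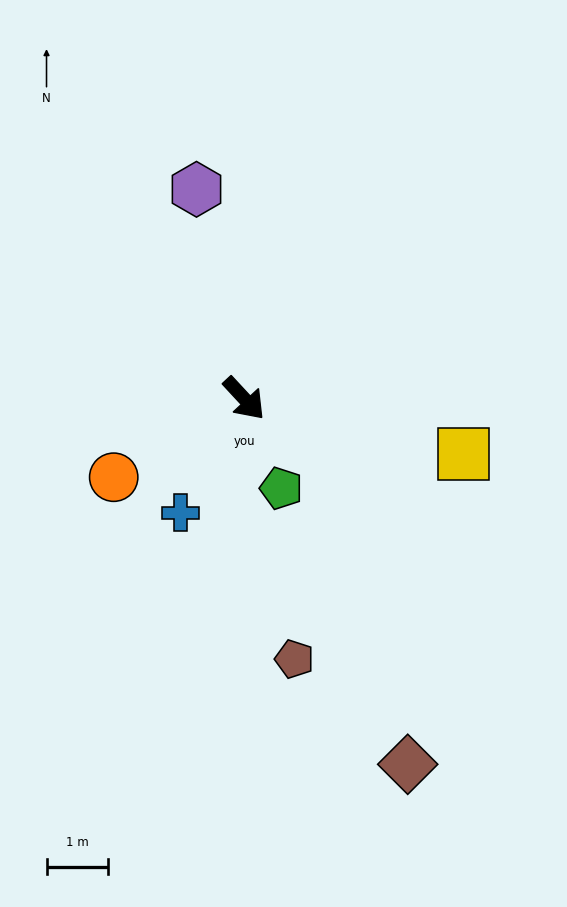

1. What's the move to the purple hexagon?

turn left 150°, forward 3.5 m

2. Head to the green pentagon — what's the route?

turn right 20°, forward 1.6 m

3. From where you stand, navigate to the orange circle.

turn right 102°, forward 2.5 m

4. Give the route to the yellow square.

turn left 33°, forward 3.7 m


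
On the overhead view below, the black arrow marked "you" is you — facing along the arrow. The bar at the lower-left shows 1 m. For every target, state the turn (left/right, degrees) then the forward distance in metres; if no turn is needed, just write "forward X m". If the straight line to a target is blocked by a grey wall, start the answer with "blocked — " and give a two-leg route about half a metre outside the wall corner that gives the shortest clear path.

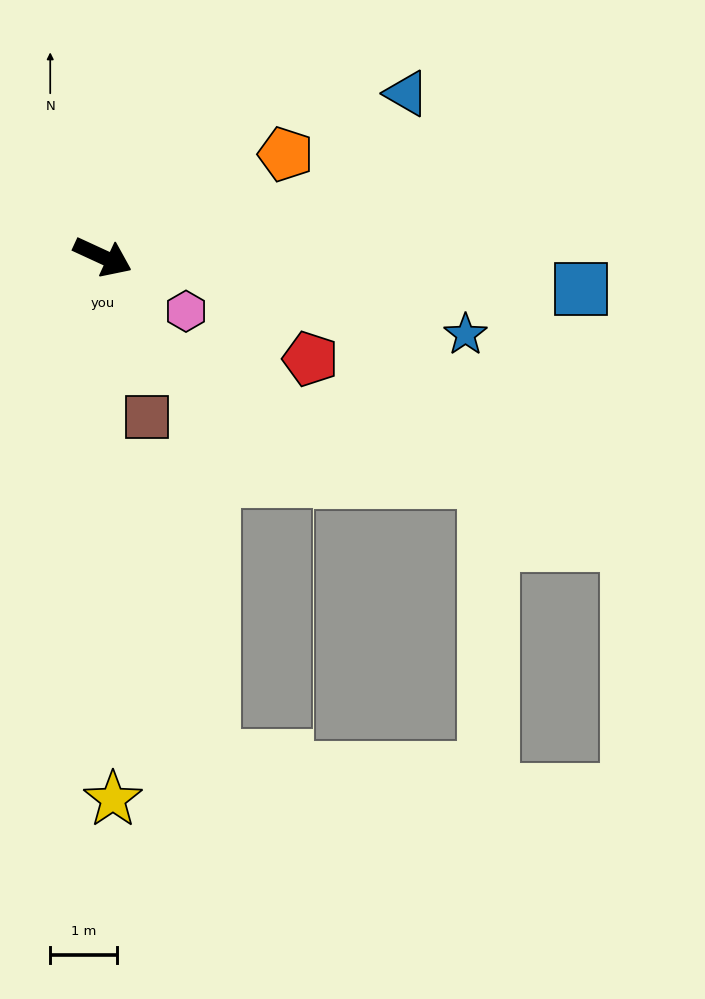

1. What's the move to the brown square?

turn right 50°, forward 2.5 m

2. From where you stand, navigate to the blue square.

turn left 21°, forward 7.2 m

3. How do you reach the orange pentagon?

turn left 54°, forward 3.2 m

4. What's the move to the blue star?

turn left 13°, forward 5.6 m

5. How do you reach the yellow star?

turn right 64°, forward 8.2 m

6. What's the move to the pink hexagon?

turn right 8°, forward 1.5 m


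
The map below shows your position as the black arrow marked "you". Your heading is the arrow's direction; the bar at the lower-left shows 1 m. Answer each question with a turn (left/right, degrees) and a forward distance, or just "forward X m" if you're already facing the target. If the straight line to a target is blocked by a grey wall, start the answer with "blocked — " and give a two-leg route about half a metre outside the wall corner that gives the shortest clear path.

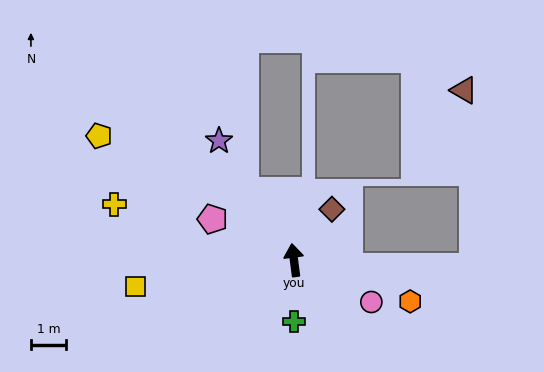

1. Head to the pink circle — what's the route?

turn right 126°, forward 2.5 m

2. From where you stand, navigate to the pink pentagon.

turn left 56°, forward 2.6 m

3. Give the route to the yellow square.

turn left 92°, forward 4.6 m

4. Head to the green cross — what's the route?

turn left 173°, forward 1.8 m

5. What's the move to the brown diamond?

turn right 44°, forward 1.8 m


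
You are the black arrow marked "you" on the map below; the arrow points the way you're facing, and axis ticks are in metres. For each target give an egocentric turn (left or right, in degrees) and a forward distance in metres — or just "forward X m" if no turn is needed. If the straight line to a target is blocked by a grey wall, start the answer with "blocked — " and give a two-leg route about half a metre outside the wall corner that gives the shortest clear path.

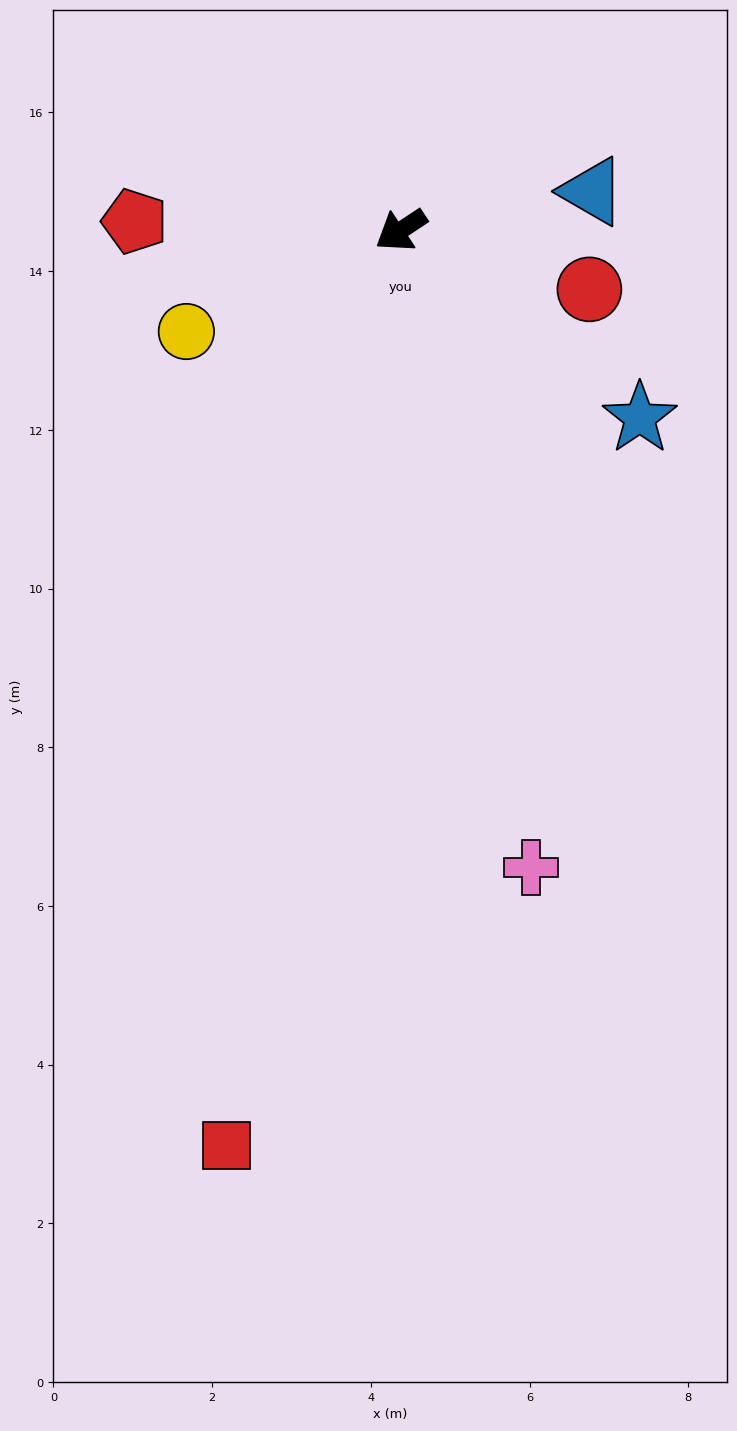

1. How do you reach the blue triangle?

turn left 158°, forward 2.5 m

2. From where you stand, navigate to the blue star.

turn left 108°, forward 3.8 m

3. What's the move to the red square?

turn left 46°, forward 11.7 m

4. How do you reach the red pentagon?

turn right 35°, forward 3.4 m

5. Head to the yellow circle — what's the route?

turn right 8°, forward 3.0 m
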